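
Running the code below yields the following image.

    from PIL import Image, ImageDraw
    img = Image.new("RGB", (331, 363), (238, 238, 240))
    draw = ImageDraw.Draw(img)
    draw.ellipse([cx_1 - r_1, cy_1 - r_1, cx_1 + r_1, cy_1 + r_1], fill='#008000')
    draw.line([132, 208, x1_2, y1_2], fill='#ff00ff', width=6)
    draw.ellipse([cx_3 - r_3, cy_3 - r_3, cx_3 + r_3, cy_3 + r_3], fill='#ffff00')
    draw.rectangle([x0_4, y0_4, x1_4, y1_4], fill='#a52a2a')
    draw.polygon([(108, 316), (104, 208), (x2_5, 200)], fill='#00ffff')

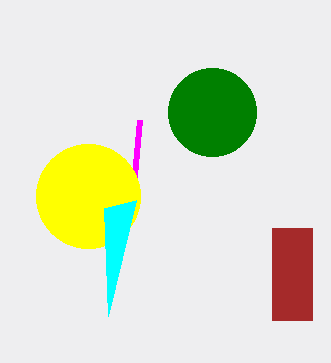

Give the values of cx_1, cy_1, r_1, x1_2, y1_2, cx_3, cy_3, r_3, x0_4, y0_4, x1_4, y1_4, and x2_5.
cx_1 = 212
cy_1 = 112
r_1 = 44
x1_2 = 140
y1_2 = 120
cx_3 = 88
cy_3 = 196
r_3 = 52
x0_4 = 272
y0_4 = 228
x1_4 = 312
y1_4 = 320
x2_5 = 136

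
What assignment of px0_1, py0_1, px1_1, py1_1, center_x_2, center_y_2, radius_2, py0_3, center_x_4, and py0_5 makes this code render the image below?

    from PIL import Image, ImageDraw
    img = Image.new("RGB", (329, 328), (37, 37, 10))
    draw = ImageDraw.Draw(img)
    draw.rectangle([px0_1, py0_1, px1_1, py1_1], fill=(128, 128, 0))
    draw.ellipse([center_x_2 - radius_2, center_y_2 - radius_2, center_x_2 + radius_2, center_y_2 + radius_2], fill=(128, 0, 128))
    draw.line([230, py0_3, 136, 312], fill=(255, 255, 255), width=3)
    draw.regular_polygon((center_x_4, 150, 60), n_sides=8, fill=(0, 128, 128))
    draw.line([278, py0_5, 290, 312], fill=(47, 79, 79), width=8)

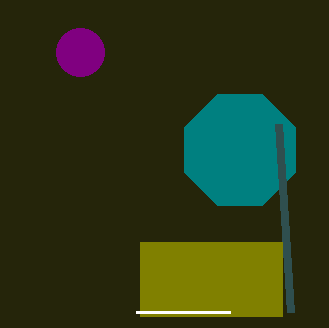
px0_1 = 140; py0_1 = 242; px1_1 = 282; py1_1 = 316; center_x_2 = 80; center_y_2 = 52; radius_2 = 24; py0_3 = 312; center_x_4 = 240; py0_5 = 124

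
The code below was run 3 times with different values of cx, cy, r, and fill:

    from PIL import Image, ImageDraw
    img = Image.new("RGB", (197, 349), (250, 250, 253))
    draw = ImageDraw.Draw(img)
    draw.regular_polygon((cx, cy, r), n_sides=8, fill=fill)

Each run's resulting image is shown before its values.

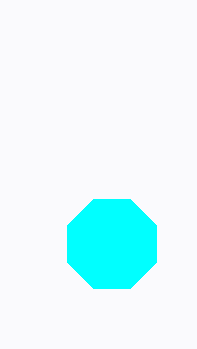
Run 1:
cx = 112
cy = 244
r = 48
fill = 'cyan'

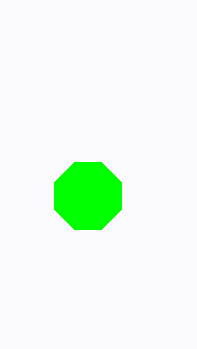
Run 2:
cx = 88, cy = 196, r = 36, fill = 'lime'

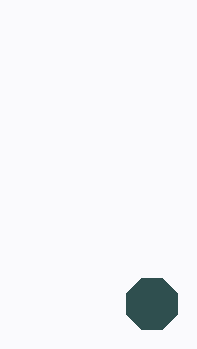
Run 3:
cx = 152, cy = 304, r = 28, fill = 'darkslategray'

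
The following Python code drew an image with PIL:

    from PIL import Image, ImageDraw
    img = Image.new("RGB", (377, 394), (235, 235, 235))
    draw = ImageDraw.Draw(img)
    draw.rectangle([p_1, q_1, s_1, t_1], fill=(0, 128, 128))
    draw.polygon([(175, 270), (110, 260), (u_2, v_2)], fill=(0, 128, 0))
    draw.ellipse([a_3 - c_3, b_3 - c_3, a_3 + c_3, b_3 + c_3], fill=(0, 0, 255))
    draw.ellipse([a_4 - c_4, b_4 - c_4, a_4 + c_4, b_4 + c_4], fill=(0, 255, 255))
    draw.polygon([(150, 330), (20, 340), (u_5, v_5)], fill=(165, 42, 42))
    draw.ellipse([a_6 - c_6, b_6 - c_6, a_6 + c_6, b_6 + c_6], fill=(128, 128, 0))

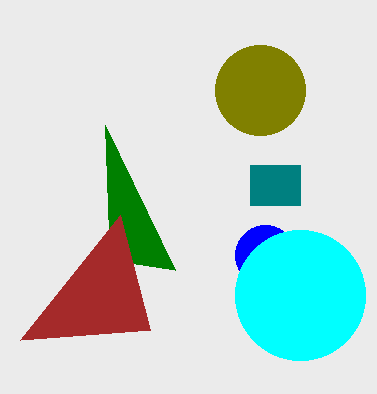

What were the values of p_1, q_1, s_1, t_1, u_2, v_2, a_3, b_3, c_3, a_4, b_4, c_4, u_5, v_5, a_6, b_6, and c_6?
p_1 = 250; q_1 = 165; s_1 = 300; t_1 = 205; u_2 = 105; v_2 = 125; a_3 = 265; b_3 = 255; c_3 = 30; a_4 = 300; b_4 = 295; c_4 = 65; u_5 = 120; v_5 = 215; a_6 = 260; b_6 = 90; c_6 = 45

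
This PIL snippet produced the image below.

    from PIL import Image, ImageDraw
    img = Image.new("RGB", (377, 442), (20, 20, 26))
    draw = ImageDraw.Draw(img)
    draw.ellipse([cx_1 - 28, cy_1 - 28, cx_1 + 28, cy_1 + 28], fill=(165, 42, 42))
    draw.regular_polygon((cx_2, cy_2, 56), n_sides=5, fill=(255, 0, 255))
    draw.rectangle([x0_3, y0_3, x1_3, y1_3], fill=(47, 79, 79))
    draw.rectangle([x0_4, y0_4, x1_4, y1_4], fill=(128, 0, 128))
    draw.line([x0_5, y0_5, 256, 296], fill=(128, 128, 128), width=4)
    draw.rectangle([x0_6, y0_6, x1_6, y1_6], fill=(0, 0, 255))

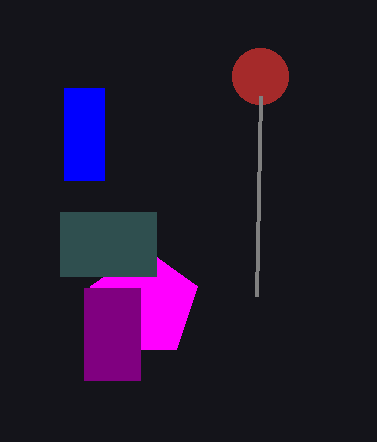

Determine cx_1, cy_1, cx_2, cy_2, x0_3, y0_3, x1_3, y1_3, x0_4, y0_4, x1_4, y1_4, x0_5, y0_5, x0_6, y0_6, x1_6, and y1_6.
cx_1 = 260; cy_1 = 76; cx_2 = 144; cy_2 = 304; x0_3 = 60; y0_3 = 212; x1_3 = 156; y1_3 = 276; x0_4 = 84; y0_4 = 288; x1_4 = 140; y1_4 = 380; x0_5 = 260; y0_5 = 96; x0_6 = 64; y0_6 = 88; x1_6 = 104; y1_6 = 180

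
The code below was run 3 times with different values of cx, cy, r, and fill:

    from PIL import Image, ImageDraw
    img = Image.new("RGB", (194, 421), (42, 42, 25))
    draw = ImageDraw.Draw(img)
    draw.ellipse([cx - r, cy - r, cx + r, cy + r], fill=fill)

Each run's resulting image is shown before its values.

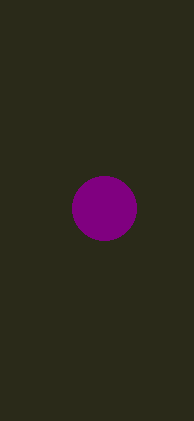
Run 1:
cx = 104; cy = 208; r = 32; fill = 'purple'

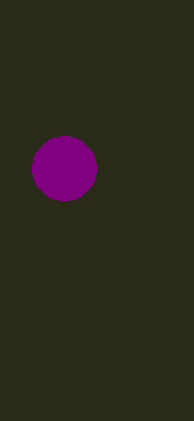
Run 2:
cx = 64, cy = 168, r = 32, fill = 'purple'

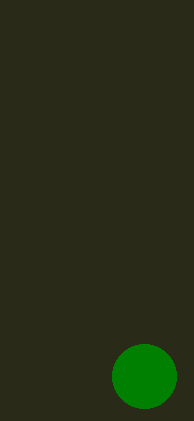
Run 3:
cx = 144
cy = 376
r = 32
fill = 'green'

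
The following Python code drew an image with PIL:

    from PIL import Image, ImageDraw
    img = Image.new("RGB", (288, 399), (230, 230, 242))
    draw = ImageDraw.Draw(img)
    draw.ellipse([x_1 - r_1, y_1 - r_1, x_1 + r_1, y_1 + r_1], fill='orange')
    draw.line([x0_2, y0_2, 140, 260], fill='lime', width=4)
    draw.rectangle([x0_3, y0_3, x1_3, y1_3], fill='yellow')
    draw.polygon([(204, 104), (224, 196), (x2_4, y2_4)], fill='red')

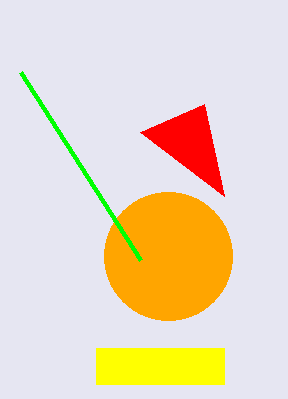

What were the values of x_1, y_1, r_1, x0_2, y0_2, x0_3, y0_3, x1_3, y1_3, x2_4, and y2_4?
x_1 = 168, y_1 = 256, r_1 = 64, x0_2 = 20, y0_2 = 72, x0_3 = 96, y0_3 = 348, x1_3 = 224, y1_3 = 384, x2_4 = 140, y2_4 = 132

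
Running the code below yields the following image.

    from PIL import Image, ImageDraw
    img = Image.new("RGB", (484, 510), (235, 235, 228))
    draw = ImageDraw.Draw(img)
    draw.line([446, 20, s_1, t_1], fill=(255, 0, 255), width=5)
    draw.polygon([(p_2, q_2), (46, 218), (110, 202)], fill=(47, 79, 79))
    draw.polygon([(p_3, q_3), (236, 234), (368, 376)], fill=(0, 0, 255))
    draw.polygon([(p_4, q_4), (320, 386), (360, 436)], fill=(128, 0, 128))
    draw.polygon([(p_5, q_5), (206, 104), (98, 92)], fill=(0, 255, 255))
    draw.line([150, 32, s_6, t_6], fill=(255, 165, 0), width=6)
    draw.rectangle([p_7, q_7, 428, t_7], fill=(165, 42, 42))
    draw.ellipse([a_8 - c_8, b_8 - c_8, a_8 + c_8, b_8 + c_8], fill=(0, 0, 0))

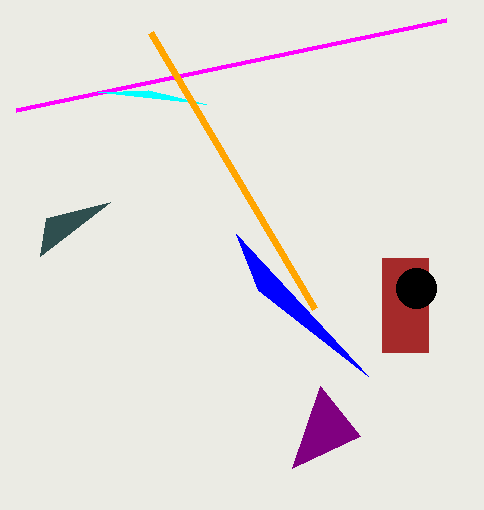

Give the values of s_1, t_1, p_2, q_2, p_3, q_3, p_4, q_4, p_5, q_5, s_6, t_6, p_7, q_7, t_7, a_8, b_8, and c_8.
s_1 = 16
t_1 = 110
p_2 = 40
q_2 = 256
p_3 = 258
q_3 = 290
p_4 = 292
q_4 = 468
p_5 = 148
q_5 = 90
s_6 = 314
t_6 = 308
p_7 = 382
q_7 = 258
t_7 = 352
a_8 = 416
b_8 = 288
c_8 = 20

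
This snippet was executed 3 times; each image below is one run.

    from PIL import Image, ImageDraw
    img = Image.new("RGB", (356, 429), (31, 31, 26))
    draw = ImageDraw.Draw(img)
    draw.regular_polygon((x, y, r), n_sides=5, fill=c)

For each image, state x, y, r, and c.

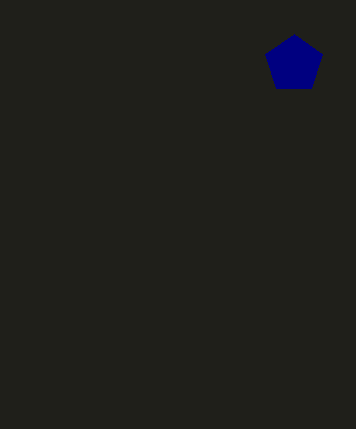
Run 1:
x = 294; y = 64; r = 30; c = 'navy'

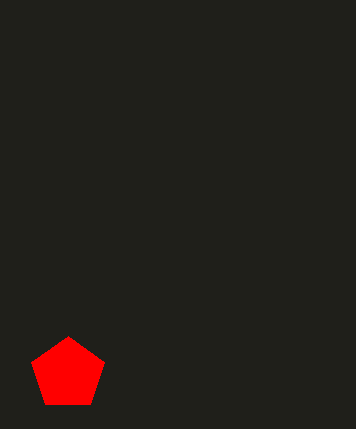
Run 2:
x = 68
y = 374
r = 38
c = 'red'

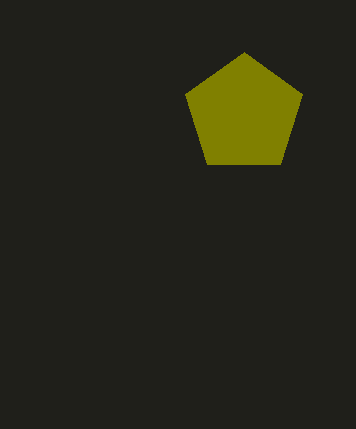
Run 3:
x = 244, y = 114, r = 62, c = 'olive'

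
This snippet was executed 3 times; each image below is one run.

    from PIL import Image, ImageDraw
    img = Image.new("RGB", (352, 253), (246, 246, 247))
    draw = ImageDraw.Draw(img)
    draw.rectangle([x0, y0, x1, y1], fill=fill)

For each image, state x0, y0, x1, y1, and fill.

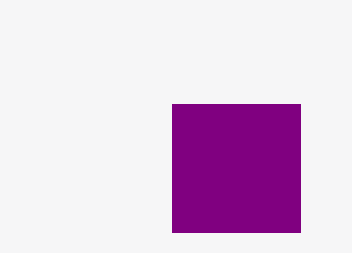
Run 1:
x0 = 172, y0 = 104, x1 = 300, y1 = 232, fill = 'purple'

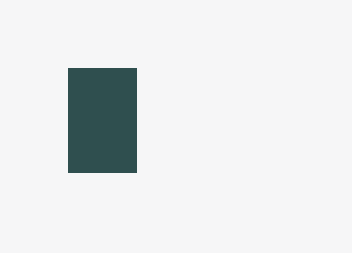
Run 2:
x0 = 68
y0 = 68
x1 = 136
y1 = 172
fill = 'darkslategray'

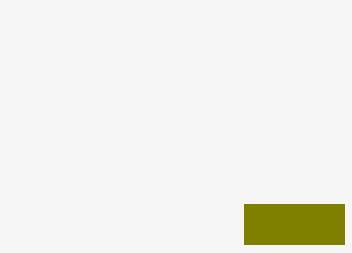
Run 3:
x0 = 244; y0 = 204; x1 = 344; y1 = 244; fill = 'olive'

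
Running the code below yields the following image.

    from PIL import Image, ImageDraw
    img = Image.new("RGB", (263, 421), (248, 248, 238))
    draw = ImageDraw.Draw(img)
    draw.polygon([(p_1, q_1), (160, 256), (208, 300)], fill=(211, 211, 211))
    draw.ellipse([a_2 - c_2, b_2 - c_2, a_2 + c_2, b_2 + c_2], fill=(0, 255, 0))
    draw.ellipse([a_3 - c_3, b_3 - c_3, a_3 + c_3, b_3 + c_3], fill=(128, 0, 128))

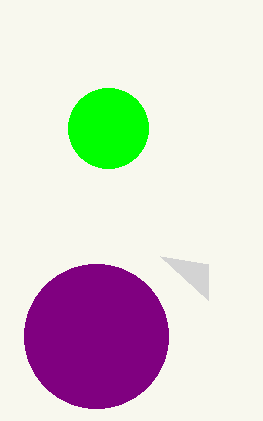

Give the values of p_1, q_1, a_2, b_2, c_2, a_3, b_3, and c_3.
p_1 = 208, q_1 = 264, a_2 = 108, b_2 = 128, c_2 = 40, a_3 = 96, b_3 = 336, c_3 = 72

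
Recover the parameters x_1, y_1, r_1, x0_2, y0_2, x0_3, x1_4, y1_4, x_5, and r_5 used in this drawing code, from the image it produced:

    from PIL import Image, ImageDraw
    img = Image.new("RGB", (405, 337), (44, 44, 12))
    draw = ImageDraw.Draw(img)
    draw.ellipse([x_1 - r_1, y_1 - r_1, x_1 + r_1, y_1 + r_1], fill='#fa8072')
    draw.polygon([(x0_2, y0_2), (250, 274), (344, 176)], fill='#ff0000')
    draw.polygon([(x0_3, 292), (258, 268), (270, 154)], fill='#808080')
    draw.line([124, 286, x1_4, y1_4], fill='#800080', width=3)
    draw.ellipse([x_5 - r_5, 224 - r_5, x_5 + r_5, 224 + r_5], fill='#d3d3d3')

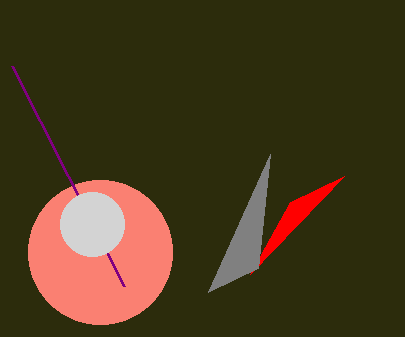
x_1 = 100; y_1 = 252; r_1 = 72; x0_2 = 290; y0_2 = 202; x0_3 = 208; x1_4 = 12; y1_4 = 66; x_5 = 92; r_5 = 32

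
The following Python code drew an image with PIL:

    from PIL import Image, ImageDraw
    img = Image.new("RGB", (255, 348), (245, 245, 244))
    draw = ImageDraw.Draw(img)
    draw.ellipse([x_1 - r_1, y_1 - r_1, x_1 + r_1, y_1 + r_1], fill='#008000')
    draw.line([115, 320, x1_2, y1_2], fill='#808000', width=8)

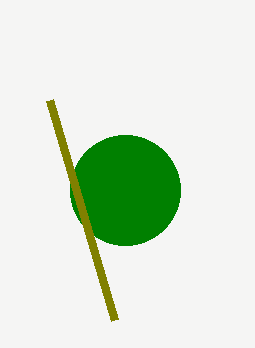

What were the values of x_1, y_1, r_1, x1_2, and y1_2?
x_1 = 125; y_1 = 190; r_1 = 55; x1_2 = 50; y1_2 = 100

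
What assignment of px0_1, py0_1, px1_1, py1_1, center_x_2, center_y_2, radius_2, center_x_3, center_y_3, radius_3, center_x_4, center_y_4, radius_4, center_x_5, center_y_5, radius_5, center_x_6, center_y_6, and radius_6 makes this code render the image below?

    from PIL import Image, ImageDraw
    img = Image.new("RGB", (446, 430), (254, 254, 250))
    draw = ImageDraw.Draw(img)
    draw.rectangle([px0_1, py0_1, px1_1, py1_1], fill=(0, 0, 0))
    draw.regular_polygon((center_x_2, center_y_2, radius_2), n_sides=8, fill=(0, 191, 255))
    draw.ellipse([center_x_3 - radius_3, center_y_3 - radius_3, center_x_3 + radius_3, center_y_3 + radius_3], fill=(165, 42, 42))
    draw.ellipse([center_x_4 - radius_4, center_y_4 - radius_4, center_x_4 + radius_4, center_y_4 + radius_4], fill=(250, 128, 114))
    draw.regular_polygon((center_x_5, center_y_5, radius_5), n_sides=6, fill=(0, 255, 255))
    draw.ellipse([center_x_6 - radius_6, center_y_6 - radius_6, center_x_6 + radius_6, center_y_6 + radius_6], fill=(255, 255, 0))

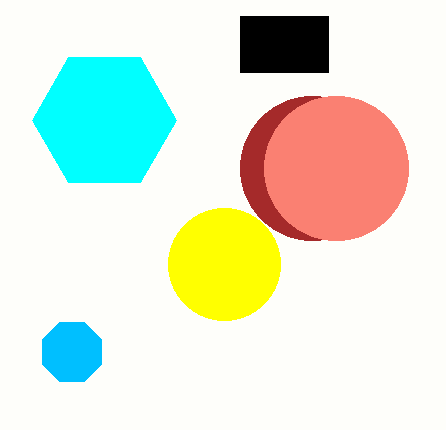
px0_1 = 240; py0_1 = 16; px1_1 = 328; py1_1 = 72; center_x_2 = 72; center_y_2 = 352; radius_2 = 32; center_x_3 = 312; center_y_3 = 168; radius_3 = 72; center_x_4 = 336; center_y_4 = 168; radius_4 = 72; center_x_5 = 104; center_y_5 = 120; radius_5 = 72; center_x_6 = 224; center_y_6 = 264; radius_6 = 56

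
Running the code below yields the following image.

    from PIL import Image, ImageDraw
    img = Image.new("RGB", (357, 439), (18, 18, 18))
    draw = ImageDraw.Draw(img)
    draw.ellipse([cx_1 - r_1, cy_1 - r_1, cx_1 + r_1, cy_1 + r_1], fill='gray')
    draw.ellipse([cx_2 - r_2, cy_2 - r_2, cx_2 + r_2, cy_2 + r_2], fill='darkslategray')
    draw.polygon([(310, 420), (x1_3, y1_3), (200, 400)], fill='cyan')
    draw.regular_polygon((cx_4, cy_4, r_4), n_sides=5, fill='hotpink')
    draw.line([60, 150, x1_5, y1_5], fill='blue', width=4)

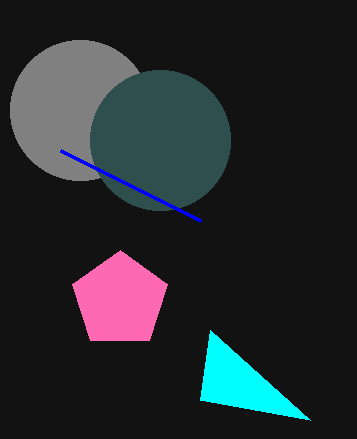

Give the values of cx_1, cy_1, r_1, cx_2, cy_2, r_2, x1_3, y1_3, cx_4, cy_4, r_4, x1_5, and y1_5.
cx_1 = 80
cy_1 = 110
r_1 = 70
cx_2 = 160
cy_2 = 140
r_2 = 70
x1_3 = 210
y1_3 = 330
cx_4 = 120
cy_4 = 300
r_4 = 50
x1_5 = 200
y1_5 = 220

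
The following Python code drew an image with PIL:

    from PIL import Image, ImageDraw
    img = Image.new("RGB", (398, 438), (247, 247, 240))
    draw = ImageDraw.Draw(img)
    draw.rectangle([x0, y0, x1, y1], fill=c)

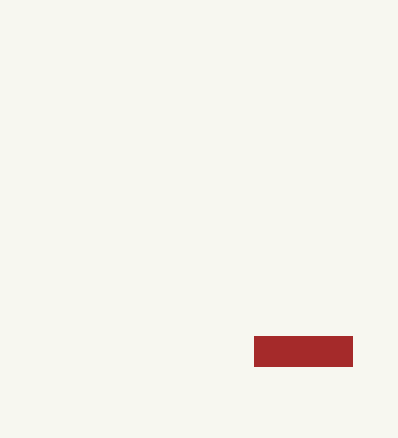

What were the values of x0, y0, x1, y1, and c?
x0 = 254; y0 = 336; x1 = 352; y1 = 366; c = 'brown'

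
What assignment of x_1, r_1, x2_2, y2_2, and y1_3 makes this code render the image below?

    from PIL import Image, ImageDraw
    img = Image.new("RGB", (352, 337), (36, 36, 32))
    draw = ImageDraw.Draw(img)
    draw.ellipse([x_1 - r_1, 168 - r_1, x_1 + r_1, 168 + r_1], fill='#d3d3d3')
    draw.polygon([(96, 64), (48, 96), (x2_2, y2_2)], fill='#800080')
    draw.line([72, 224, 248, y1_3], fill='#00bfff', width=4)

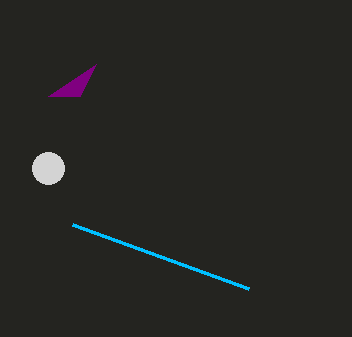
x_1 = 48
r_1 = 16
x2_2 = 80
y2_2 = 96
y1_3 = 288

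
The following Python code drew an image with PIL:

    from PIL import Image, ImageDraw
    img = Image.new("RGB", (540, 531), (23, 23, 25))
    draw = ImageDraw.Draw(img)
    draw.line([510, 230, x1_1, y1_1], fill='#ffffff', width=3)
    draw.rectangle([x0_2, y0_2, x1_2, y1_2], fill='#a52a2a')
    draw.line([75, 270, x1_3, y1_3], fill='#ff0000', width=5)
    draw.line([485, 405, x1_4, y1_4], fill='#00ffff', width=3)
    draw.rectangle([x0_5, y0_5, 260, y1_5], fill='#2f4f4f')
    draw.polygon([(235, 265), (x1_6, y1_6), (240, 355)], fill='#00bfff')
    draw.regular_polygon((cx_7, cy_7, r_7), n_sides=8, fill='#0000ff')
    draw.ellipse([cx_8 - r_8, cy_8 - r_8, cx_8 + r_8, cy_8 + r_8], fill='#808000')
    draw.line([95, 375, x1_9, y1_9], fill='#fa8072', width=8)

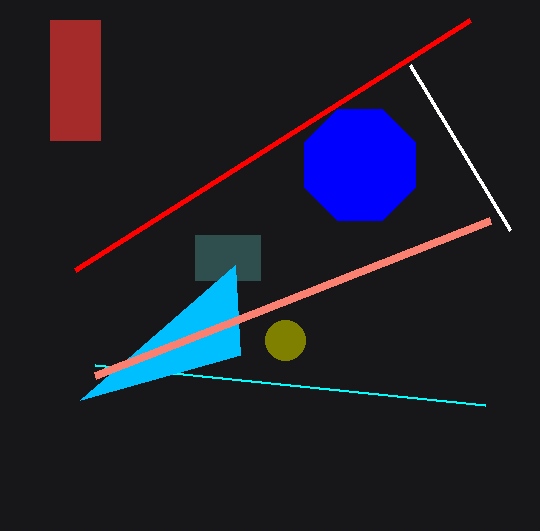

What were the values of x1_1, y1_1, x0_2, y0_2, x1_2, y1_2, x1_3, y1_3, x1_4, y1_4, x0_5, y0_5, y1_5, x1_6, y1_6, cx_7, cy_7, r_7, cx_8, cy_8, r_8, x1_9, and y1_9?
x1_1 = 410
y1_1 = 65
x0_2 = 50
y0_2 = 20
x1_2 = 100
y1_2 = 140
x1_3 = 470
y1_3 = 20
x1_4 = 95
y1_4 = 365
x0_5 = 195
y0_5 = 235
y1_5 = 280
x1_6 = 80
y1_6 = 400
cx_7 = 360
cy_7 = 165
r_7 = 60
cx_8 = 285
cy_8 = 340
r_8 = 20
x1_9 = 490
y1_9 = 220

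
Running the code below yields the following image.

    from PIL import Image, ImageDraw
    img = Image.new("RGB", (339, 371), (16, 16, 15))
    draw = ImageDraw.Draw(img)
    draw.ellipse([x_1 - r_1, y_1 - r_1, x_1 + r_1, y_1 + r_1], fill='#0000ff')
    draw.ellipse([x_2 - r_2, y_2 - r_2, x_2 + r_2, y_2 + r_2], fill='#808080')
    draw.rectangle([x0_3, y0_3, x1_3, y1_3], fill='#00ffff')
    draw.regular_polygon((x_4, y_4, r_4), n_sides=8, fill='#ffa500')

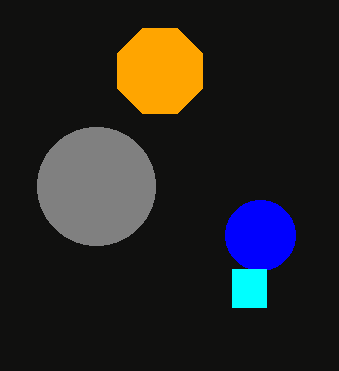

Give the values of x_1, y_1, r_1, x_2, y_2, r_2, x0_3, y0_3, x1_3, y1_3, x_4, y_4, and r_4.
x_1 = 260; y_1 = 235; r_1 = 35; x_2 = 96; y_2 = 186; r_2 = 59; x0_3 = 232; y0_3 = 269; x1_3 = 266; y1_3 = 307; x_4 = 160; y_4 = 71; r_4 = 46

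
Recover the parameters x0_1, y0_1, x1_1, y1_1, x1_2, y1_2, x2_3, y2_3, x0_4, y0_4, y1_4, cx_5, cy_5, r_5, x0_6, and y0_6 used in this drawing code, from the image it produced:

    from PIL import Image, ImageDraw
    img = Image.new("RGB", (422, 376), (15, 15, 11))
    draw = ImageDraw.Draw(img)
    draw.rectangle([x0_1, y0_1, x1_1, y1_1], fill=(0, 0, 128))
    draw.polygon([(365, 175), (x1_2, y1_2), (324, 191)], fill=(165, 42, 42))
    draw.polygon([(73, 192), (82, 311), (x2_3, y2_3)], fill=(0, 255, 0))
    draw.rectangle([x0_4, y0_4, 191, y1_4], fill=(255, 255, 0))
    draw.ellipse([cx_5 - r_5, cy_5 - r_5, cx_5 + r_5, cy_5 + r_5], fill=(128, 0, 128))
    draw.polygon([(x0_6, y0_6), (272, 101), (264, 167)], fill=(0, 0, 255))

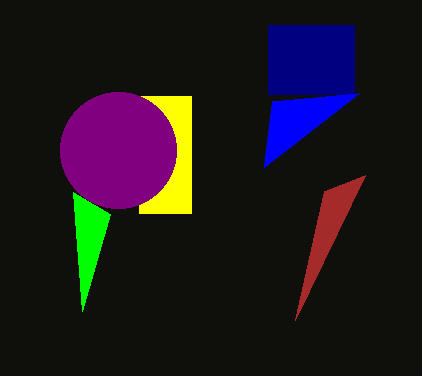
x0_1 = 268
y0_1 = 25
x1_1 = 354
y1_1 = 94
x1_2 = 295
y1_2 = 320
x2_3 = 110
y2_3 = 214
x0_4 = 139
y0_4 = 96
y1_4 = 213
cx_5 = 118
cy_5 = 150
r_5 = 58
x0_6 = 359
y0_6 = 93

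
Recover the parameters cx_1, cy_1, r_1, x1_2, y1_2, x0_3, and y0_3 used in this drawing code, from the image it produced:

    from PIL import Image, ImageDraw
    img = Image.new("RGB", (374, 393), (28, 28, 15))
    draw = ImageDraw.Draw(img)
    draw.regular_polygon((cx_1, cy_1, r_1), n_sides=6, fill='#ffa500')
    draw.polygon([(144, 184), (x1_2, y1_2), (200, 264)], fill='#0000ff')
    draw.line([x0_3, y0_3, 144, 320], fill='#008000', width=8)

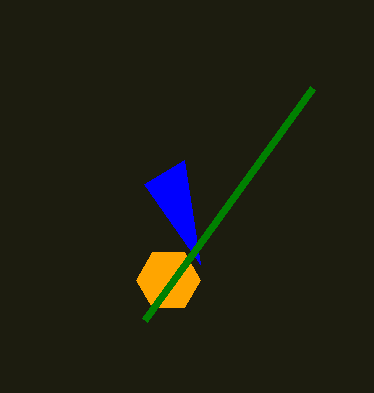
cx_1 = 168, cy_1 = 280, r_1 = 32, x1_2 = 184, y1_2 = 160, x0_3 = 312, y0_3 = 88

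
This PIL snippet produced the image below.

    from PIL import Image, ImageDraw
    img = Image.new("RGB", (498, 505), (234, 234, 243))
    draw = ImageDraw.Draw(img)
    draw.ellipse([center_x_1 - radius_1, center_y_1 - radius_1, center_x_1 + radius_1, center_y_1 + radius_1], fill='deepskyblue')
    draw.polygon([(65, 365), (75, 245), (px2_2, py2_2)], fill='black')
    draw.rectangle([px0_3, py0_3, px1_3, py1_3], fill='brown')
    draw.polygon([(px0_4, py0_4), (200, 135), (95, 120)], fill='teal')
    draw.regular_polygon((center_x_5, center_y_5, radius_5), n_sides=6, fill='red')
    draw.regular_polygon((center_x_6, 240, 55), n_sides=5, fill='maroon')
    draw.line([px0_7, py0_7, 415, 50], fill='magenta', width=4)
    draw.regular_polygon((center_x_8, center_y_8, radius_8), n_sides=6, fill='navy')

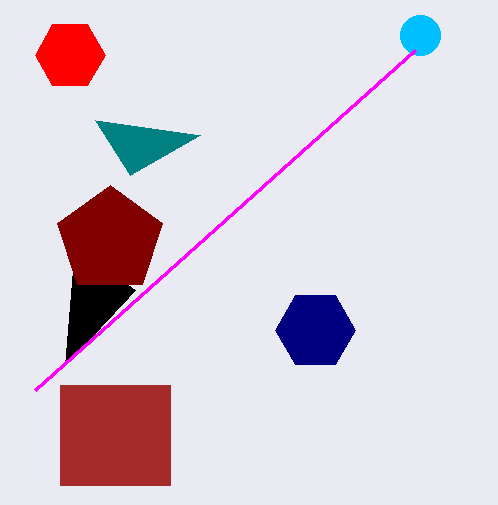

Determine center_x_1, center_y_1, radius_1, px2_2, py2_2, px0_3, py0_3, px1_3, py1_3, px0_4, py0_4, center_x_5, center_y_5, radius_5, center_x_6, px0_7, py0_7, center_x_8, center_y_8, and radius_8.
center_x_1 = 420
center_y_1 = 35
radius_1 = 20
px2_2 = 135
py2_2 = 290
px0_3 = 60
py0_3 = 385
px1_3 = 170
py1_3 = 485
px0_4 = 130
py0_4 = 175
center_x_5 = 70
center_y_5 = 55
radius_5 = 35
center_x_6 = 110
px0_7 = 35
py0_7 = 390
center_x_8 = 315
center_y_8 = 330
radius_8 = 40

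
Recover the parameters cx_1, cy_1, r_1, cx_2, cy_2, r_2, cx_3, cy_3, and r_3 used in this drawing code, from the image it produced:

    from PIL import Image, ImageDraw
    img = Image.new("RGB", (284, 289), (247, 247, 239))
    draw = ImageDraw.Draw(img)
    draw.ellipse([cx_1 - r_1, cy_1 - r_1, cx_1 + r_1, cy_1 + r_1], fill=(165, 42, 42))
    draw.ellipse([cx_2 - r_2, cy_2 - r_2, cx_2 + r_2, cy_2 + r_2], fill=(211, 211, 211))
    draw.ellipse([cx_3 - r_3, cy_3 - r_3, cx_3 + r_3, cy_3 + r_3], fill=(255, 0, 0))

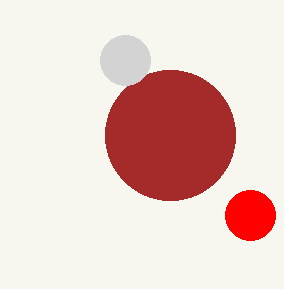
cx_1 = 170
cy_1 = 135
r_1 = 65
cx_2 = 125
cy_2 = 60
r_2 = 25
cx_3 = 250
cy_3 = 215
r_3 = 25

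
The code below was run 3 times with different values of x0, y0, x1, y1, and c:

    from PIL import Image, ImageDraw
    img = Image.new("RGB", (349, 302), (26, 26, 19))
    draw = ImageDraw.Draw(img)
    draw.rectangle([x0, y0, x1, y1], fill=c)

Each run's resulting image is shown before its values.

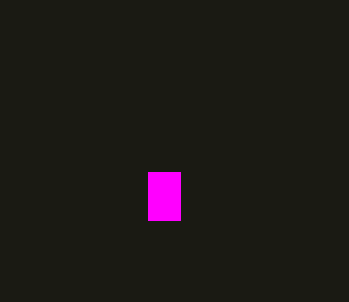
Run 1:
x0 = 148; y0 = 172; x1 = 180; y1 = 220; c = 'magenta'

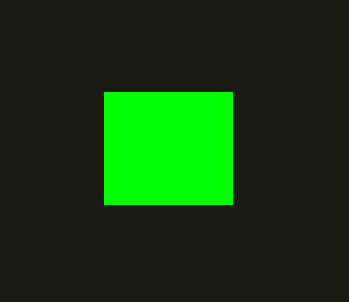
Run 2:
x0 = 104
y0 = 92
x1 = 232
y1 = 204
c = 'lime'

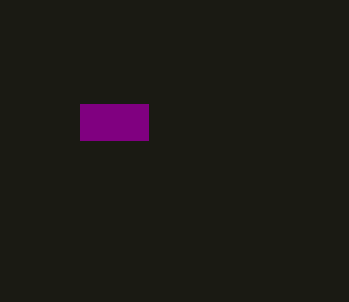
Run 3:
x0 = 80, y0 = 104, x1 = 148, y1 = 140, c = 'purple'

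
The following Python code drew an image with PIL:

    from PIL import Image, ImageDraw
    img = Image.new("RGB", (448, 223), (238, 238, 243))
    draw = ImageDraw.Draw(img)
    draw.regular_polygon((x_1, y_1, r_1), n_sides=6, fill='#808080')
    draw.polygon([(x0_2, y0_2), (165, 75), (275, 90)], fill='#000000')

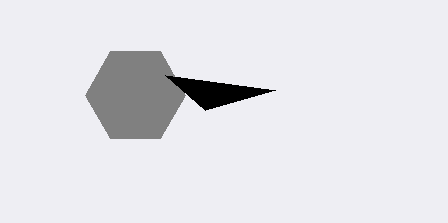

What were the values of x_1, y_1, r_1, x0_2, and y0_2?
x_1 = 135
y_1 = 95
r_1 = 50
x0_2 = 205
y0_2 = 110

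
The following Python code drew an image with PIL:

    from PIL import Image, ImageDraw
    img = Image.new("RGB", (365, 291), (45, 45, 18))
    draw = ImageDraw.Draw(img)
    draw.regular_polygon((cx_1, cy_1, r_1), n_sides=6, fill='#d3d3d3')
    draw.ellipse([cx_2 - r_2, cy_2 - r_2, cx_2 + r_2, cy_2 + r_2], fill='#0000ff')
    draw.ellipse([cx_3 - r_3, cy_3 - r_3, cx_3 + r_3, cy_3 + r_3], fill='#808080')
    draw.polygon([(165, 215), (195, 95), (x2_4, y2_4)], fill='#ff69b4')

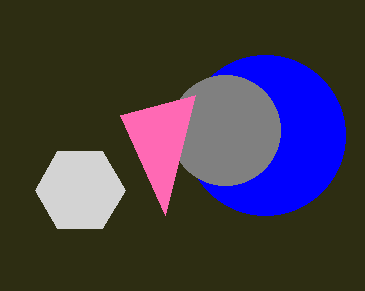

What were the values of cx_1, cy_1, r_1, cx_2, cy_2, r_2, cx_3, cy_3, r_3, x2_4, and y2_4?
cx_1 = 80, cy_1 = 190, r_1 = 45, cx_2 = 265, cy_2 = 135, r_2 = 80, cx_3 = 225, cy_3 = 130, r_3 = 55, x2_4 = 120, y2_4 = 115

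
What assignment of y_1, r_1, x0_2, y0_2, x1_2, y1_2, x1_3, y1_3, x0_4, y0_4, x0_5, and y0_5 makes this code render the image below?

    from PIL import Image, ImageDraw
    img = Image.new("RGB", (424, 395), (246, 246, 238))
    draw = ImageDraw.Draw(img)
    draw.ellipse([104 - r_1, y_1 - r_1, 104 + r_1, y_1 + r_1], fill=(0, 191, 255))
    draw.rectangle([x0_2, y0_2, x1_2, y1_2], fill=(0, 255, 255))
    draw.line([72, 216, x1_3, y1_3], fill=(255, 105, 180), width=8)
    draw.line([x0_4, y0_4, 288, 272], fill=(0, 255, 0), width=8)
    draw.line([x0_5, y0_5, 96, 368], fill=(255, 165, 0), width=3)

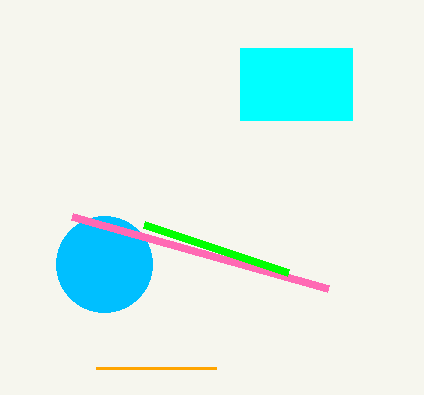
y_1 = 264; r_1 = 48; x0_2 = 240; y0_2 = 48; x1_2 = 352; y1_2 = 120; x1_3 = 328; y1_3 = 288; x0_4 = 144; y0_4 = 224; x0_5 = 216; y0_5 = 368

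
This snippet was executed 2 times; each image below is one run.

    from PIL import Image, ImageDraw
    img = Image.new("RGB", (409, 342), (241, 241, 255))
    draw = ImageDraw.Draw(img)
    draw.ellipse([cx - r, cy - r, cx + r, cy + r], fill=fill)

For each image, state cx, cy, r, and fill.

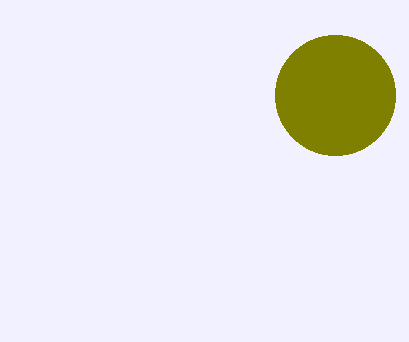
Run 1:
cx = 335
cy = 95
r = 60
fill = 'olive'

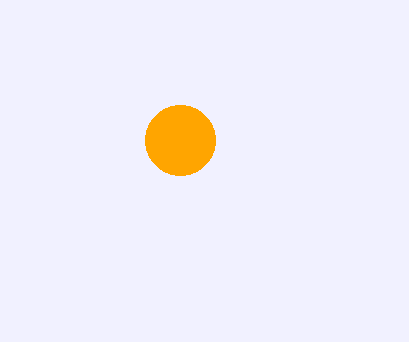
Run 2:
cx = 180
cy = 140
r = 35
fill = 'orange'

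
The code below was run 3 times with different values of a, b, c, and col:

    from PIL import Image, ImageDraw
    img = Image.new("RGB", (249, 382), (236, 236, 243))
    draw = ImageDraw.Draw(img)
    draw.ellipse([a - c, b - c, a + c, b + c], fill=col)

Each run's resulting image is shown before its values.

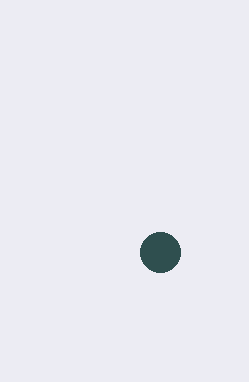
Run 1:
a = 160
b = 252
c = 20
col = 'darkslategray'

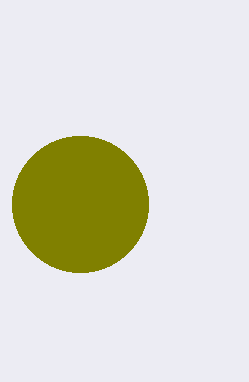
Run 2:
a = 80
b = 204
c = 68
col = 'olive'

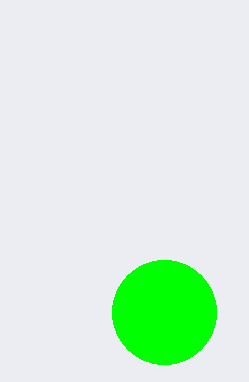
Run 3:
a = 164, b = 312, c = 52, col = 'lime'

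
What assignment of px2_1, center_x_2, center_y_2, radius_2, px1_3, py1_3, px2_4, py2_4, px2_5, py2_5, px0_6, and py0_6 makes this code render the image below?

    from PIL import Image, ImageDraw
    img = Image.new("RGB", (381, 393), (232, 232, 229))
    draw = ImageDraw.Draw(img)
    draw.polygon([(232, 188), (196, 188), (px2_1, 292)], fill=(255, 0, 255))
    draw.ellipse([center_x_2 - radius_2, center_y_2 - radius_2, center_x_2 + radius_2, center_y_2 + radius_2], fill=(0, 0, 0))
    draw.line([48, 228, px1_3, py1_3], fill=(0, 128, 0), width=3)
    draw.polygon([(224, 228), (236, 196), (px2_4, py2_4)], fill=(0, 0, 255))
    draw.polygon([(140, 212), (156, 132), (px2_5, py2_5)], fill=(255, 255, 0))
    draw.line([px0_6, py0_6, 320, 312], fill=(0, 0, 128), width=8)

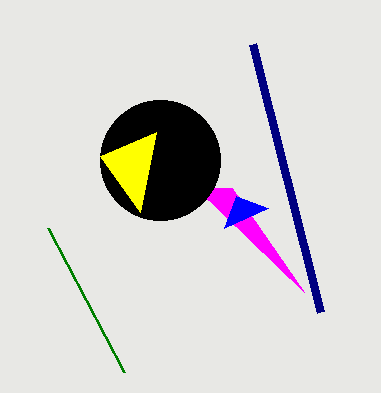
px2_1 = 304, center_x_2 = 160, center_y_2 = 160, radius_2 = 60, px1_3 = 124, py1_3 = 372, px2_4 = 268, py2_4 = 208, px2_5 = 100, py2_5 = 156, px0_6 = 252, py0_6 = 44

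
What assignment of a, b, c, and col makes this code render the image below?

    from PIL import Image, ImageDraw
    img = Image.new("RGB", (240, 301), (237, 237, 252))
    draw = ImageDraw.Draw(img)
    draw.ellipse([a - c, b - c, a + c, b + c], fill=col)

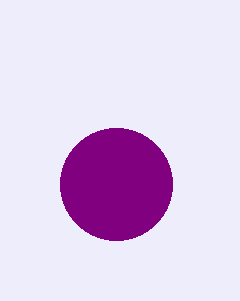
a = 116, b = 184, c = 56, col = 'purple'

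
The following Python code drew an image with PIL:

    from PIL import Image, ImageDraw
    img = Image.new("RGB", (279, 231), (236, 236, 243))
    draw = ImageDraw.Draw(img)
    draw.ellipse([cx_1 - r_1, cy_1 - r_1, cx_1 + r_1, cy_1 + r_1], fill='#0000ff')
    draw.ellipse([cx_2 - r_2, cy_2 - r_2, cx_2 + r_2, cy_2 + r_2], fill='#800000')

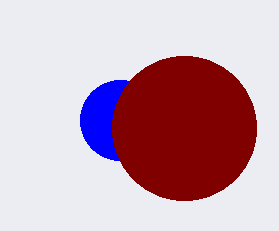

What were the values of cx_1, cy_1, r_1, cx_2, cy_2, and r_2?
cx_1 = 120; cy_1 = 120; r_1 = 40; cx_2 = 184; cy_2 = 128; r_2 = 72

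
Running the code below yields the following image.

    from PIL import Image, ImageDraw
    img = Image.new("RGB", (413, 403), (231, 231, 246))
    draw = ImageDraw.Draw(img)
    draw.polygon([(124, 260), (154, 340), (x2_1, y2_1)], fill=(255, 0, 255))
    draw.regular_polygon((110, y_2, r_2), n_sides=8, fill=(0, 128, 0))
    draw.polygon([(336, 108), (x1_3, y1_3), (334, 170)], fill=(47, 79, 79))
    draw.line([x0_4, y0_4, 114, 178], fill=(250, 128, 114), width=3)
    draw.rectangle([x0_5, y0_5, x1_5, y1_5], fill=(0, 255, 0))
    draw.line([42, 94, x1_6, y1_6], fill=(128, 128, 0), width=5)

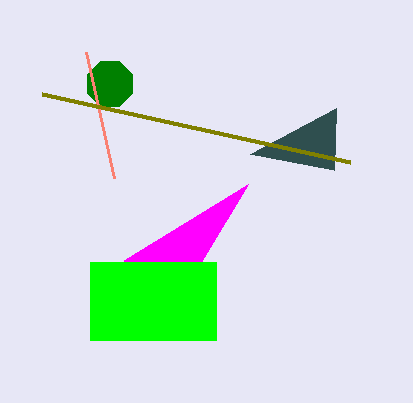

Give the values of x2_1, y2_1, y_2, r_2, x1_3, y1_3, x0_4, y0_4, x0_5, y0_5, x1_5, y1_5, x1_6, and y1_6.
x2_1 = 248; y2_1 = 184; y_2 = 84; r_2 = 24; x1_3 = 250; y1_3 = 154; x0_4 = 86; y0_4 = 52; x0_5 = 90; y0_5 = 262; x1_5 = 216; y1_5 = 340; x1_6 = 350; y1_6 = 162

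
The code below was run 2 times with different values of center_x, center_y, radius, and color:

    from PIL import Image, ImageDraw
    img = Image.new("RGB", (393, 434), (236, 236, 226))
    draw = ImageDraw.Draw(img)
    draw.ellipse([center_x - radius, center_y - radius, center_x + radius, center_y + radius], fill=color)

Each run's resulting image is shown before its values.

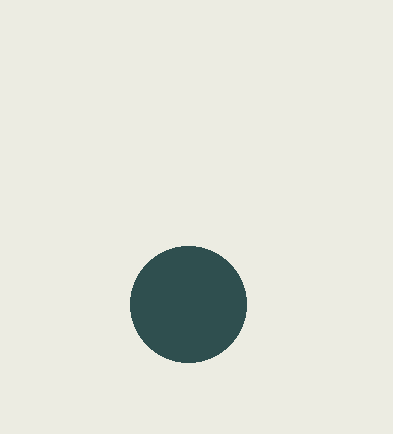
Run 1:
center_x = 188
center_y = 304
radius = 58
color = 'darkslategray'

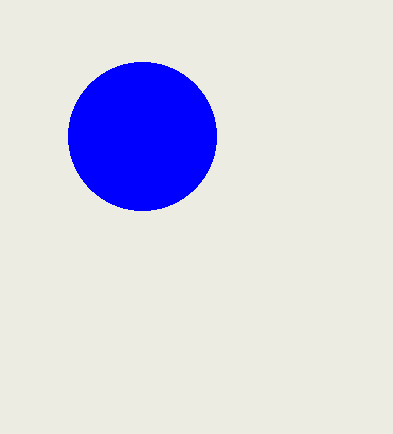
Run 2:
center_x = 142, center_y = 136, radius = 74, color = 'blue'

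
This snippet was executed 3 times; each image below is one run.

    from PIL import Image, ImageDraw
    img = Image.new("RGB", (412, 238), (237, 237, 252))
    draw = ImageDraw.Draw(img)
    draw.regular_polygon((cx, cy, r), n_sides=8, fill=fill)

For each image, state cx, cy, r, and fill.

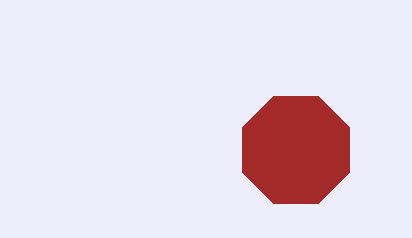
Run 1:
cx = 296; cy = 150; r = 58; fill = 'brown'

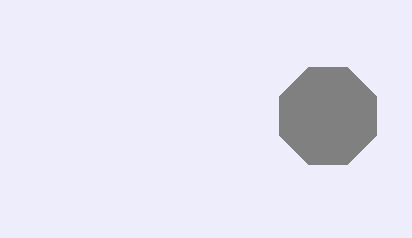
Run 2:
cx = 328
cy = 116
r = 52
fill = 'gray'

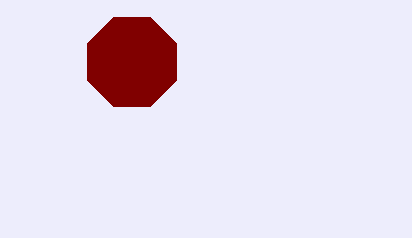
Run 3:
cx = 132; cy = 62; r = 48; fill = 'maroon'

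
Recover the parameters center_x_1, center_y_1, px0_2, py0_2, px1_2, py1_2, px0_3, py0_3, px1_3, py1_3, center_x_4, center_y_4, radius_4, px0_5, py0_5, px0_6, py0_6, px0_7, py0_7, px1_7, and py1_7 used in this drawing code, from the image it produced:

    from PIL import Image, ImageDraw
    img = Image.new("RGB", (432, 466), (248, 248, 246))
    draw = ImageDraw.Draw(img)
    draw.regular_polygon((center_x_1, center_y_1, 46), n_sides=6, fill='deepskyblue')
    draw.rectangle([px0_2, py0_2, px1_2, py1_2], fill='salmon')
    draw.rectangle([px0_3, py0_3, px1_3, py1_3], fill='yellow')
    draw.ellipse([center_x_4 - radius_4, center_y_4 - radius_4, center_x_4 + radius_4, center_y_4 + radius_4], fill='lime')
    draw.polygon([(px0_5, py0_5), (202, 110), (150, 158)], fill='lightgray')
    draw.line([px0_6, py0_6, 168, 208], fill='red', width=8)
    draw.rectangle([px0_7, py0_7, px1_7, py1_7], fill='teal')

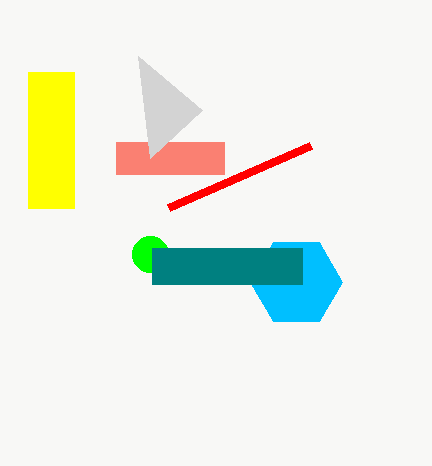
center_x_1 = 296, center_y_1 = 282, px0_2 = 116, py0_2 = 142, px1_2 = 224, py1_2 = 174, px0_3 = 28, py0_3 = 72, px1_3 = 74, py1_3 = 208, center_x_4 = 150, center_y_4 = 254, radius_4 = 18, px0_5 = 138, py0_5 = 56, px0_6 = 310, py0_6 = 146, px0_7 = 152, py0_7 = 248, px1_7 = 302, py1_7 = 284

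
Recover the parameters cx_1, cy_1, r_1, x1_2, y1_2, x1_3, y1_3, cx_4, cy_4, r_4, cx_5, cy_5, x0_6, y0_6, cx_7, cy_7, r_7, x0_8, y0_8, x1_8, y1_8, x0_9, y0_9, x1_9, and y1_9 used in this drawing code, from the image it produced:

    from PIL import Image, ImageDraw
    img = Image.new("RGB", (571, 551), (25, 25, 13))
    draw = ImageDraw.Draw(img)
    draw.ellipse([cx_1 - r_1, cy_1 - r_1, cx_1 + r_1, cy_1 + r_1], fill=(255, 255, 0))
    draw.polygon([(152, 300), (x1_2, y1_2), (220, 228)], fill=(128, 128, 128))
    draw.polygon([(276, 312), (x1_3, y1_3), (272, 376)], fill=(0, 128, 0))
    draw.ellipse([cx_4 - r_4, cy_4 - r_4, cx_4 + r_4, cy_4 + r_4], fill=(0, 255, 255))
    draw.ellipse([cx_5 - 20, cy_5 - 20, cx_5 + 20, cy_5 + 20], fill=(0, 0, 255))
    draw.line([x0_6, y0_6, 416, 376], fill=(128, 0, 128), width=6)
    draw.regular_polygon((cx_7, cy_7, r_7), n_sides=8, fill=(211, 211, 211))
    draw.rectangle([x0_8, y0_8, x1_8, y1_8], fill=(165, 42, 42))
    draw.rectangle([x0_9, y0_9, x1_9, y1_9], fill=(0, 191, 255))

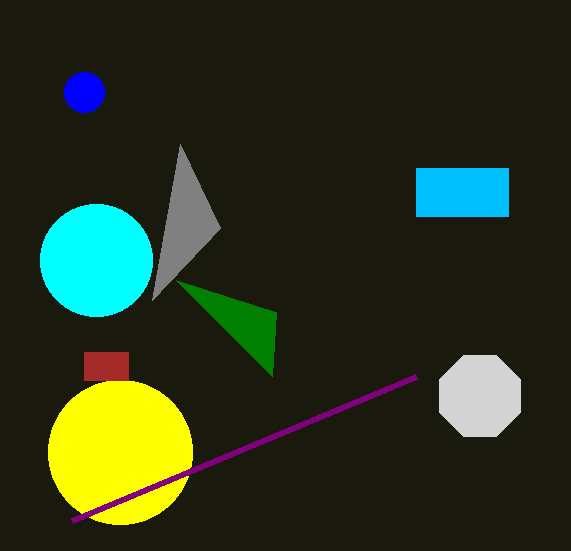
cx_1 = 120, cy_1 = 452, r_1 = 72, x1_2 = 180, y1_2 = 144, x1_3 = 176, y1_3 = 280, cx_4 = 96, cy_4 = 260, r_4 = 56, cx_5 = 84, cy_5 = 92, x0_6 = 72, y0_6 = 520, cx_7 = 480, cy_7 = 396, r_7 = 44, x0_8 = 84, y0_8 = 352, x1_8 = 128, y1_8 = 380, x0_9 = 416, y0_9 = 168, x1_9 = 508, y1_9 = 216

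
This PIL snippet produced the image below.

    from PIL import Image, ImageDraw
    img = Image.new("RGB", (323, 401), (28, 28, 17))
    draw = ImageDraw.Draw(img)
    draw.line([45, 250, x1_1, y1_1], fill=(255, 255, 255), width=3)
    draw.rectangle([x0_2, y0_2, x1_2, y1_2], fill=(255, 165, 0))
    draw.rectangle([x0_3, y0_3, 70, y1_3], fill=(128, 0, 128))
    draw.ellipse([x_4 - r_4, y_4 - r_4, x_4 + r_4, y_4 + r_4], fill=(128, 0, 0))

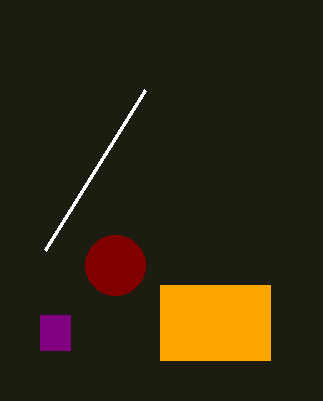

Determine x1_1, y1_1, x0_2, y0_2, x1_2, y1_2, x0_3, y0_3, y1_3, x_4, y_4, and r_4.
x1_1 = 145, y1_1 = 90, x0_2 = 160, y0_2 = 285, x1_2 = 270, y1_2 = 360, x0_3 = 40, y0_3 = 315, y1_3 = 350, x_4 = 115, y_4 = 265, r_4 = 30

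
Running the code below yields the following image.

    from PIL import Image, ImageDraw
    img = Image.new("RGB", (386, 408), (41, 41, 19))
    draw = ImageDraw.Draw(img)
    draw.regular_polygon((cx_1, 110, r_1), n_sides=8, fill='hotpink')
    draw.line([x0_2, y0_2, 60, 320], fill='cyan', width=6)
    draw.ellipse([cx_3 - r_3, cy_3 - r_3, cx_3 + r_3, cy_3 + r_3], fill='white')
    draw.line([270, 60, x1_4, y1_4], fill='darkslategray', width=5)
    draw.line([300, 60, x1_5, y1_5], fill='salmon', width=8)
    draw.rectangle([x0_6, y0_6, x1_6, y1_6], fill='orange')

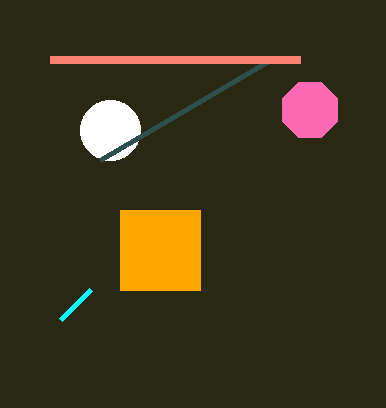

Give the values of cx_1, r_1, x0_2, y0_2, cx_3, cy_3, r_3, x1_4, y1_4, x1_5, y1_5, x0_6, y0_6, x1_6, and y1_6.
cx_1 = 310; r_1 = 30; x0_2 = 90; y0_2 = 290; cx_3 = 110; cy_3 = 130; r_3 = 30; x1_4 = 100; y1_4 = 160; x1_5 = 50; y1_5 = 60; x0_6 = 120; y0_6 = 210; x1_6 = 200; y1_6 = 290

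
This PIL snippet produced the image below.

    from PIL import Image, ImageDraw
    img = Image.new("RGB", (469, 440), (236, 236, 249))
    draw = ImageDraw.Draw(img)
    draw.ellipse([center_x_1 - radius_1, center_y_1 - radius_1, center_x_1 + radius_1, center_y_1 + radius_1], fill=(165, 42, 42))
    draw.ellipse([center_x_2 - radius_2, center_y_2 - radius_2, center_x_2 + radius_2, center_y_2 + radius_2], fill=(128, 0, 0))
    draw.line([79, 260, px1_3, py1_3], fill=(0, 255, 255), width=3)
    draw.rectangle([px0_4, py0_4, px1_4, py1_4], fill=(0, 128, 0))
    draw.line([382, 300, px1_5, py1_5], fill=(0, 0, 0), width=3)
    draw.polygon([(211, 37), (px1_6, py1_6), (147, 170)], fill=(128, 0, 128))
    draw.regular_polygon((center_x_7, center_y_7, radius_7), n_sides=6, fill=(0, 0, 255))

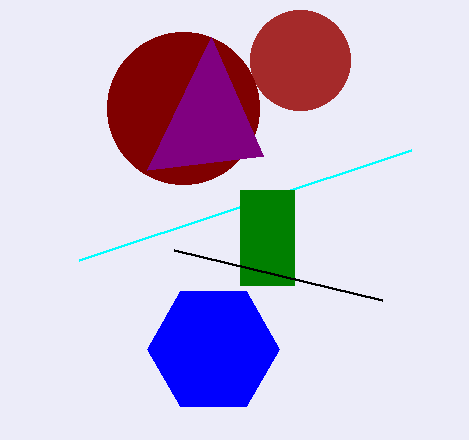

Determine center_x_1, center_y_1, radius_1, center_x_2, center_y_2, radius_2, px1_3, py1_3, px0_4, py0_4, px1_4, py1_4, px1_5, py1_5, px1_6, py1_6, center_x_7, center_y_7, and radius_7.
center_x_1 = 300
center_y_1 = 60
radius_1 = 50
center_x_2 = 183
center_y_2 = 108
radius_2 = 76
px1_3 = 411
py1_3 = 150
px0_4 = 240
py0_4 = 190
px1_4 = 294
py1_4 = 285
px1_5 = 174
py1_5 = 250
px1_6 = 263
py1_6 = 156
center_x_7 = 213
center_y_7 = 349
radius_7 = 66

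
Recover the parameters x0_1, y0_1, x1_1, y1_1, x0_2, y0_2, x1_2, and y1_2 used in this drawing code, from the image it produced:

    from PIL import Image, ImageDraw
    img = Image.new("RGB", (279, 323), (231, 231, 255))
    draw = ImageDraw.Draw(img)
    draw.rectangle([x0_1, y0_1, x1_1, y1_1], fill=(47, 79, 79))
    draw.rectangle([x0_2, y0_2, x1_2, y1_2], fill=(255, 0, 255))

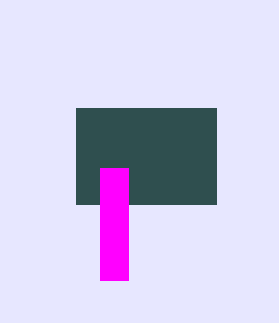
x0_1 = 76; y0_1 = 108; x1_1 = 216; y1_1 = 204; x0_2 = 100; y0_2 = 168; x1_2 = 128; y1_2 = 280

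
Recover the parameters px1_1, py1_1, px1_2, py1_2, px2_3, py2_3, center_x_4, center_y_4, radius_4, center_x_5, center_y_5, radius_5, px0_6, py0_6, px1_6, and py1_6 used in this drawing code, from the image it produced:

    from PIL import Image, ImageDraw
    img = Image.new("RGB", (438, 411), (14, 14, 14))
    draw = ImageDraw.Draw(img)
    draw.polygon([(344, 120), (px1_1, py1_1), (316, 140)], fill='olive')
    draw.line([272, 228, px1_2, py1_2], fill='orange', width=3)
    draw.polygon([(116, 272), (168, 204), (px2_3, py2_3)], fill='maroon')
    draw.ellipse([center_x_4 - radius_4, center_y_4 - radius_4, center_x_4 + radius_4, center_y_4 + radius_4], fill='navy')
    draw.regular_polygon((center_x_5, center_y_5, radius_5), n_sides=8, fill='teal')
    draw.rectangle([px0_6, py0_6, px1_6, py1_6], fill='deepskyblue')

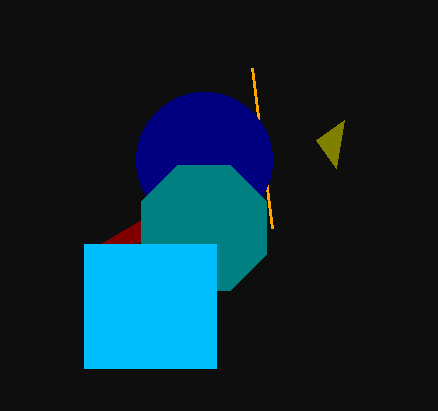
px1_1 = 336
py1_1 = 168
px1_2 = 252
py1_2 = 68
px2_3 = 100
py2_3 = 244
center_x_4 = 204
center_y_4 = 160
radius_4 = 68
center_x_5 = 204
center_y_5 = 228
radius_5 = 68
px0_6 = 84
py0_6 = 244
px1_6 = 216
py1_6 = 368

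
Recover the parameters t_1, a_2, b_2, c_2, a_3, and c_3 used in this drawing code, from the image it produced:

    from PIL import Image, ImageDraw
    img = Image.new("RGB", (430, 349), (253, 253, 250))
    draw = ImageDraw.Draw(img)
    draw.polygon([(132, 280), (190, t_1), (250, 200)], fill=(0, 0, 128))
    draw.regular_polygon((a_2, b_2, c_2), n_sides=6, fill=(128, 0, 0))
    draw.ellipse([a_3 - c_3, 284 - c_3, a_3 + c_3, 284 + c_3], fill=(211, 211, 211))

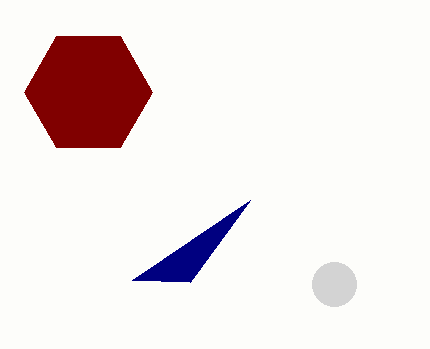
t_1 = 282, a_2 = 88, b_2 = 92, c_2 = 64, a_3 = 334, c_3 = 22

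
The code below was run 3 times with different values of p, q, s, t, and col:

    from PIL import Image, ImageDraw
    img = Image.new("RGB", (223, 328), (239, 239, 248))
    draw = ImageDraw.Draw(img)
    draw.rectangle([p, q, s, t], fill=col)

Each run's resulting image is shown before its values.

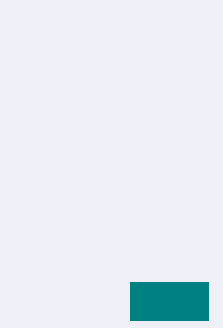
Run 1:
p = 130, q = 282, s = 208, t = 320, col = 'teal'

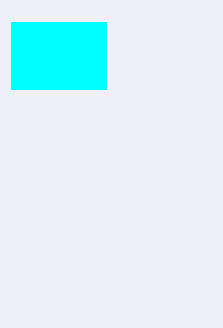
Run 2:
p = 11; q = 22; s = 106; t = 89; col = 'cyan'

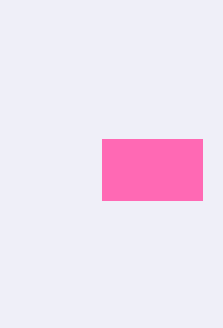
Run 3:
p = 102
q = 139
s = 202
t = 200
col = 'hotpink'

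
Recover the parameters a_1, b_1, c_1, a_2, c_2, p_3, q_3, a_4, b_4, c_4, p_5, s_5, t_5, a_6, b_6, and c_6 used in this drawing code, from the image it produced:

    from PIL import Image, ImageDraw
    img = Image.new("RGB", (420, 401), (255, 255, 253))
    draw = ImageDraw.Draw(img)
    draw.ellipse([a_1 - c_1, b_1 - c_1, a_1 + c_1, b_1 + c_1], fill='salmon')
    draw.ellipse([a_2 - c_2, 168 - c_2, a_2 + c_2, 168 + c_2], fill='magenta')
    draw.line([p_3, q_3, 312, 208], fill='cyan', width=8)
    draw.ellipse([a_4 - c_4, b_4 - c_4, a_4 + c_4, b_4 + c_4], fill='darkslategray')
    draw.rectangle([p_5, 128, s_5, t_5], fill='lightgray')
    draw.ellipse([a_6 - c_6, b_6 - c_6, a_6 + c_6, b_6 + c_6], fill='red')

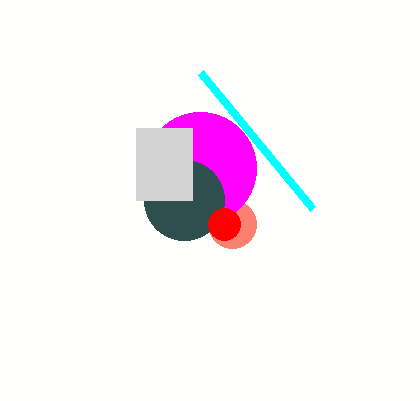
a_1 = 232
b_1 = 224
c_1 = 24
a_2 = 200
c_2 = 56
p_3 = 200
q_3 = 72
a_4 = 184
b_4 = 200
c_4 = 40
p_5 = 136
s_5 = 192
t_5 = 200
a_6 = 224
b_6 = 224
c_6 = 16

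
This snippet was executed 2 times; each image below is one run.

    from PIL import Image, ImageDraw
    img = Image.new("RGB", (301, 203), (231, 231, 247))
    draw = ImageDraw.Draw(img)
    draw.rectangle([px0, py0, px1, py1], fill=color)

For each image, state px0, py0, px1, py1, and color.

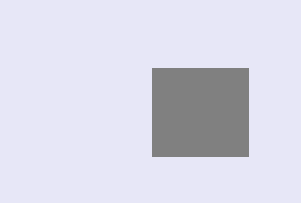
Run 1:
px0 = 152
py0 = 68
px1 = 248
py1 = 156
color = 'gray'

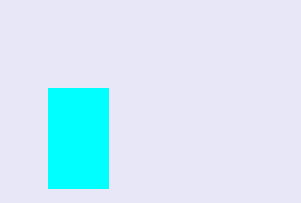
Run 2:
px0 = 48; py0 = 88; px1 = 108; py1 = 188; color = 'cyan'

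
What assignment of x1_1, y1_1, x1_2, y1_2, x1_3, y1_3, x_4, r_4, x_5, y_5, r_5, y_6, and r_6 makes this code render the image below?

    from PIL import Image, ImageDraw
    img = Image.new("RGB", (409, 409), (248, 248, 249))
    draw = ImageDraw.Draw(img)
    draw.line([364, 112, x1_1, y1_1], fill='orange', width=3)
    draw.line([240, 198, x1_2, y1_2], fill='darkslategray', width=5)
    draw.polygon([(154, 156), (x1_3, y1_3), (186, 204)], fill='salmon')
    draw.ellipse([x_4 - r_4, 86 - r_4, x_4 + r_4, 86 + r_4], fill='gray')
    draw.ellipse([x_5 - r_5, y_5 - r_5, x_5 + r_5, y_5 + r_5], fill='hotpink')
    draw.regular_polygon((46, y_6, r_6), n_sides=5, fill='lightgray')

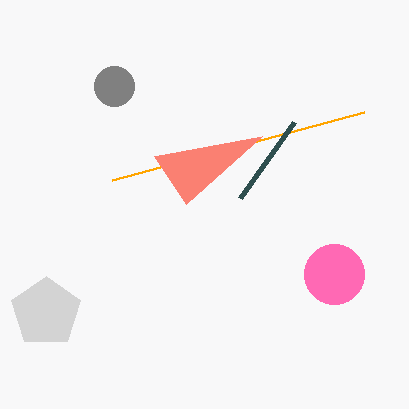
x1_1 = 112, y1_1 = 180, x1_2 = 294, y1_2 = 122, x1_3 = 262, y1_3 = 136, x_4 = 114, r_4 = 20, x_5 = 334, y_5 = 274, r_5 = 30, y_6 = 312, r_6 = 36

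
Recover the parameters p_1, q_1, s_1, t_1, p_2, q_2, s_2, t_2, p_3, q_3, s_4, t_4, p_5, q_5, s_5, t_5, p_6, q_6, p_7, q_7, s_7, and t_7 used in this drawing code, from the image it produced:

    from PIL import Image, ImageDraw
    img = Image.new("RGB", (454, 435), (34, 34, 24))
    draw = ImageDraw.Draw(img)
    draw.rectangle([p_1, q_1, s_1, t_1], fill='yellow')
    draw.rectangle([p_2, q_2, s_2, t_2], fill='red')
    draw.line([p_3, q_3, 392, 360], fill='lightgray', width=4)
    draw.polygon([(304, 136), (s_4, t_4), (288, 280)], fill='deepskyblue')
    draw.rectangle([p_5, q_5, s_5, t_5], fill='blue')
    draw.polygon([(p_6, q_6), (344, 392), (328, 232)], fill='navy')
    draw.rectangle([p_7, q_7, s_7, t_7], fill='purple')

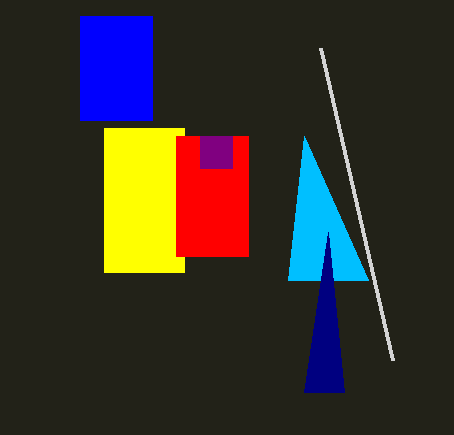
p_1 = 104; q_1 = 128; s_1 = 184; t_1 = 272; p_2 = 176; q_2 = 136; s_2 = 248; t_2 = 256; p_3 = 320; q_3 = 48; s_4 = 368; t_4 = 280; p_5 = 80; q_5 = 16; s_5 = 152; t_5 = 120; p_6 = 304; q_6 = 392; p_7 = 200; q_7 = 136; s_7 = 232; t_7 = 168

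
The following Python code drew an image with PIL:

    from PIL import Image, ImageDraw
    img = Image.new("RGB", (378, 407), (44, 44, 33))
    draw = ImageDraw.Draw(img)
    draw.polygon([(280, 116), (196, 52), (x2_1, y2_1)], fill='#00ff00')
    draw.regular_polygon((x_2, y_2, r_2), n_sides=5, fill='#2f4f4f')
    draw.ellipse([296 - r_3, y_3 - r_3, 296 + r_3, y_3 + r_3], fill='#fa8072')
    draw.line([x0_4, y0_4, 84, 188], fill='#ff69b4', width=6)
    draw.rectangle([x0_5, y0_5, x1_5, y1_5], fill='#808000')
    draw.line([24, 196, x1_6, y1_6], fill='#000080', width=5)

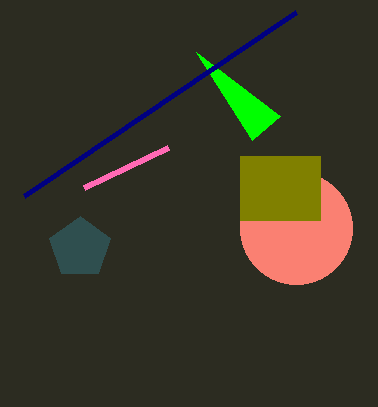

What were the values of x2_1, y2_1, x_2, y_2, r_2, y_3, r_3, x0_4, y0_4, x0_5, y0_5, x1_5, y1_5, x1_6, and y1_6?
x2_1 = 252, y2_1 = 140, x_2 = 80, y_2 = 248, r_2 = 32, y_3 = 228, r_3 = 56, x0_4 = 168, y0_4 = 148, x0_5 = 240, y0_5 = 156, x1_5 = 320, y1_5 = 220, x1_6 = 296, y1_6 = 12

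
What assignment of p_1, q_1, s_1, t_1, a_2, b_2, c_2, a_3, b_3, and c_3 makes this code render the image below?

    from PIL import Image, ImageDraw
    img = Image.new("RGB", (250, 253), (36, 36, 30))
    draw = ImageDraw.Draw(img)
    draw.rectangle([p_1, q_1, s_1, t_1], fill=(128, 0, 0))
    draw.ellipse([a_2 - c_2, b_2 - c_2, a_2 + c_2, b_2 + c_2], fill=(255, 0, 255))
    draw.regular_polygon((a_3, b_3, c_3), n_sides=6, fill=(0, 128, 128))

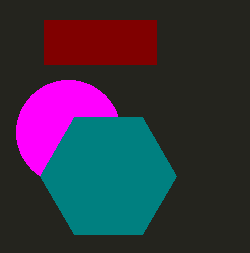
p_1 = 44, q_1 = 20, s_1 = 156, t_1 = 64, a_2 = 68, b_2 = 132, c_2 = 52, a_3 = 108, b_3 = 176, c_3 = 68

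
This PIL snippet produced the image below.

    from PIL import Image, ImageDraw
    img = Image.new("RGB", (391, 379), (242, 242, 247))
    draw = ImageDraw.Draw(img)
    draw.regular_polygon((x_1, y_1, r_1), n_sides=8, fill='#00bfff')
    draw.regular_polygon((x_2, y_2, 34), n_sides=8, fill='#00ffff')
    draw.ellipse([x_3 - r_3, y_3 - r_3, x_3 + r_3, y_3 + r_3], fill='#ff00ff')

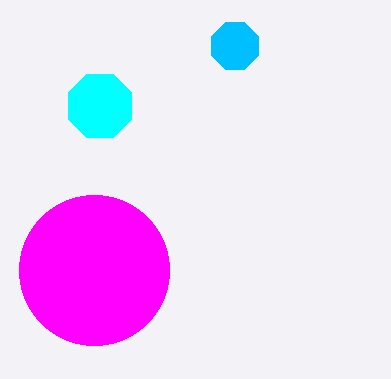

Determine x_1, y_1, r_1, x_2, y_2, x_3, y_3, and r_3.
x_1 = 235
y_1 = 46
r_1 = 25
x_2 = 100
y_2 = 106
x_3 = 94
y_3 = 270
r_3 = 75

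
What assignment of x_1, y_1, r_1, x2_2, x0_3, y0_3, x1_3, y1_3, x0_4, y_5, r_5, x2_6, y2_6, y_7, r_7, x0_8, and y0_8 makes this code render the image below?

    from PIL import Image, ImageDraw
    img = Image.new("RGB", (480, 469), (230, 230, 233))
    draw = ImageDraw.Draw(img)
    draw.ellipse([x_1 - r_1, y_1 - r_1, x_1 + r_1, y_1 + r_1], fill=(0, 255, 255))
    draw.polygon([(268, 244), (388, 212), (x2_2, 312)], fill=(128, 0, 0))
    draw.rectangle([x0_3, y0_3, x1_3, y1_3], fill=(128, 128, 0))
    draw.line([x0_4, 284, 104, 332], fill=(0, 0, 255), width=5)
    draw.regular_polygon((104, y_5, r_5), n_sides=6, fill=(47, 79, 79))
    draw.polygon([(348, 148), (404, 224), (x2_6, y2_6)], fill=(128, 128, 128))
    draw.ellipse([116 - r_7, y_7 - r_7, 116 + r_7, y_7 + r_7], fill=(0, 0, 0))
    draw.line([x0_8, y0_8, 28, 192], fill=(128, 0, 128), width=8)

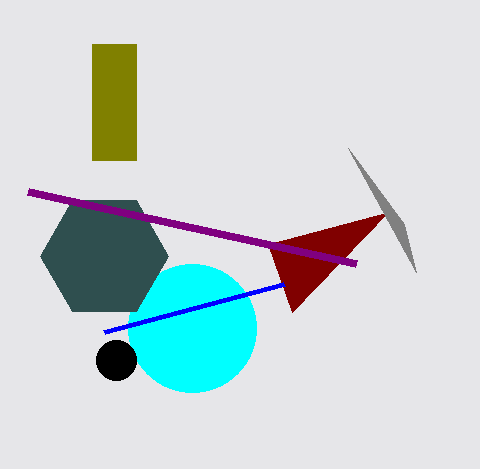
x_1 = 192
y_1 = 328
r_1 = 64
x2_2 = 292
x0_3 = 92
y0_3 = 44
x1_3 = 136
y1_3 = 160
x0_4 = 284
y_5 = 256
r_5 = 64
x2_6 = 416
y2_6 = 272
y_7 = 360
r_7 = 20
x0_8 = 356
y0_8 = 264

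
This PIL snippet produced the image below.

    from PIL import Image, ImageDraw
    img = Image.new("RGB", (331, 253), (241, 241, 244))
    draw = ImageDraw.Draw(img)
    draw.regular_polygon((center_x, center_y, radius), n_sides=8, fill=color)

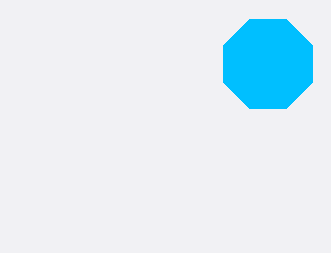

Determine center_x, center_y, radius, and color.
center_x = 268
center_y = 64
radius = 48
color = 'deepskyblue'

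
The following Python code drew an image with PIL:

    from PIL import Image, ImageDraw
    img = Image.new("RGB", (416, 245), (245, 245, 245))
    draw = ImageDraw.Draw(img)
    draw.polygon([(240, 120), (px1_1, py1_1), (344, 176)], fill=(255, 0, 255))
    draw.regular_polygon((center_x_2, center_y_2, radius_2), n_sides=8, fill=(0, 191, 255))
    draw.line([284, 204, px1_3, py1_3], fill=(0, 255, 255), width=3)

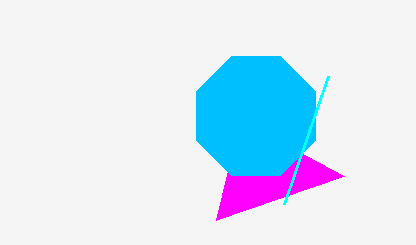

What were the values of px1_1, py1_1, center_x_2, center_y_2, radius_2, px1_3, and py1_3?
px1_1 = 216, py1_1 = 220, center_x_2 = 256, center_y_2 = 116, radius_2 = 64, px1_3 = 328, py1_3 = 76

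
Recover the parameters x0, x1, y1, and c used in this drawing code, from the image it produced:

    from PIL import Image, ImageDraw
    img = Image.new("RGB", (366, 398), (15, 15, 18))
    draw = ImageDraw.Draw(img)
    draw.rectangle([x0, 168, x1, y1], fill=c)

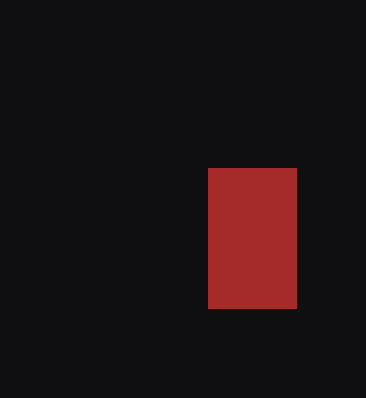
x0 = 208; x1 = 296; y1 = 308; c = 'brown'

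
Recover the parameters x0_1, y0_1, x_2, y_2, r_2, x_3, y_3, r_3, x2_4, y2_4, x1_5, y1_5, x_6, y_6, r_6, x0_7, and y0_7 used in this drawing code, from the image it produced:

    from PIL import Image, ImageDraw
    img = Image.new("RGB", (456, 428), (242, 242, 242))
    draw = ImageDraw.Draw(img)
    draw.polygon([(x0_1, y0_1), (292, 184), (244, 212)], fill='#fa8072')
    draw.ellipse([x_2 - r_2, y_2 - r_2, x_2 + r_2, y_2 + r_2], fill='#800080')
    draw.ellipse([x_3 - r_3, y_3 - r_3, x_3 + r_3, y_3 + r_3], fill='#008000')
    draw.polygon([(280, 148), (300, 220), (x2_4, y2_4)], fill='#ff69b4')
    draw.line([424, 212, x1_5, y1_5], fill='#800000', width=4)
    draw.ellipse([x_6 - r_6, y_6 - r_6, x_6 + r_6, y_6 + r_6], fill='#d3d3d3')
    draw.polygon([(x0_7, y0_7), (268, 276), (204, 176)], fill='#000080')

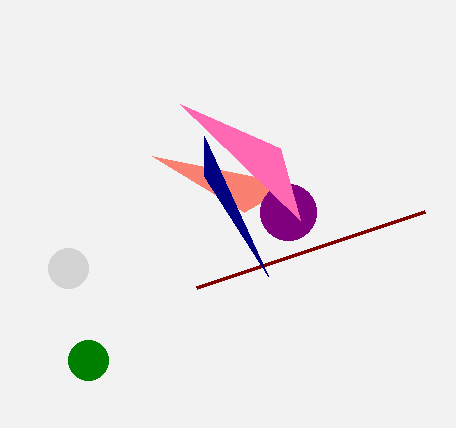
x0_1 = 152
y0_1 = 156
x_2 = 288
y_2 = 212
r_2 = 28
x_3 = 88
y_3 = 360
r_3 = 20
x2_4 = 180
y2_4 = 104
x1_5 = 196
y1_5 = 288
x_6 = 68
y_6 = 268
r_6 = 20
x0_7 = 204
y0_7 = 136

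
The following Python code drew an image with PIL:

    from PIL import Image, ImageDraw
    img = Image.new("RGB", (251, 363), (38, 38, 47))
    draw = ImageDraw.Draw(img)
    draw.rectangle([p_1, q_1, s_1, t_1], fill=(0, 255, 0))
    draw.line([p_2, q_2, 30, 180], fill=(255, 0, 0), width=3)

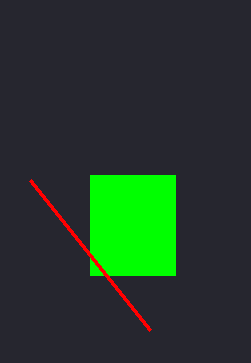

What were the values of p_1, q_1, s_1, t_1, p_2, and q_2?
p_1 = 90; q_1 = 175; s_1 = 175; t_1 = 275; p_2 = 150; q_2 = 330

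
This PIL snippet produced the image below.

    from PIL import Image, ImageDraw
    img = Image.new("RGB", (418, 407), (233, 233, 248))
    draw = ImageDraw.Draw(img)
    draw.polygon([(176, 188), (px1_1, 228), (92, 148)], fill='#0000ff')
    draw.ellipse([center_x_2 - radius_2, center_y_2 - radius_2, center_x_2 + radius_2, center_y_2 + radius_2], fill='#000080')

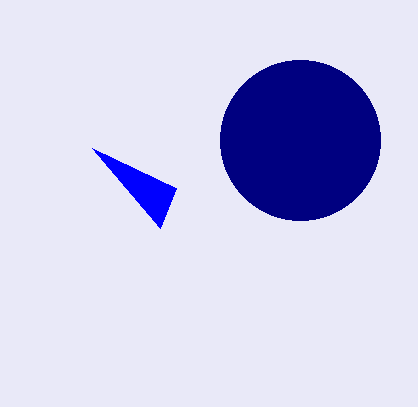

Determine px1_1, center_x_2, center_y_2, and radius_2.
px1_1 = 160, center_x_2 = 300, center_y_2 = 140, radius_2 = 80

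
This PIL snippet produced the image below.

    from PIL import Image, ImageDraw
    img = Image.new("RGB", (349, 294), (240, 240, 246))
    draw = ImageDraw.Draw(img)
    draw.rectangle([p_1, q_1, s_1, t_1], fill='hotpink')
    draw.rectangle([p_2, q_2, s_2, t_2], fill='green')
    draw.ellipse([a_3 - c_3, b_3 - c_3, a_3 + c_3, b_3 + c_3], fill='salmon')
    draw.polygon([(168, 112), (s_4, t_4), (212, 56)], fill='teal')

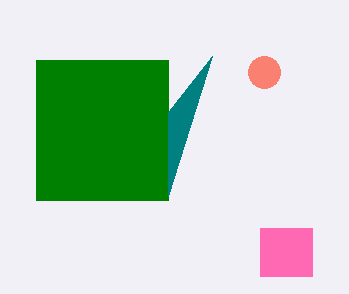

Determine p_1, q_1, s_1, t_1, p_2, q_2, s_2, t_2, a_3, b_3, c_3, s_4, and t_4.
p_1 = 260, q_1 = 228, s_1 = 312, t_1 = 276, p_2 = 36, q_2 = 60, s_2 = 168, t_2 = 200, a_3 = 264, b_3 = 72, c_3 = 16, s_4 = 168, t_4 = 196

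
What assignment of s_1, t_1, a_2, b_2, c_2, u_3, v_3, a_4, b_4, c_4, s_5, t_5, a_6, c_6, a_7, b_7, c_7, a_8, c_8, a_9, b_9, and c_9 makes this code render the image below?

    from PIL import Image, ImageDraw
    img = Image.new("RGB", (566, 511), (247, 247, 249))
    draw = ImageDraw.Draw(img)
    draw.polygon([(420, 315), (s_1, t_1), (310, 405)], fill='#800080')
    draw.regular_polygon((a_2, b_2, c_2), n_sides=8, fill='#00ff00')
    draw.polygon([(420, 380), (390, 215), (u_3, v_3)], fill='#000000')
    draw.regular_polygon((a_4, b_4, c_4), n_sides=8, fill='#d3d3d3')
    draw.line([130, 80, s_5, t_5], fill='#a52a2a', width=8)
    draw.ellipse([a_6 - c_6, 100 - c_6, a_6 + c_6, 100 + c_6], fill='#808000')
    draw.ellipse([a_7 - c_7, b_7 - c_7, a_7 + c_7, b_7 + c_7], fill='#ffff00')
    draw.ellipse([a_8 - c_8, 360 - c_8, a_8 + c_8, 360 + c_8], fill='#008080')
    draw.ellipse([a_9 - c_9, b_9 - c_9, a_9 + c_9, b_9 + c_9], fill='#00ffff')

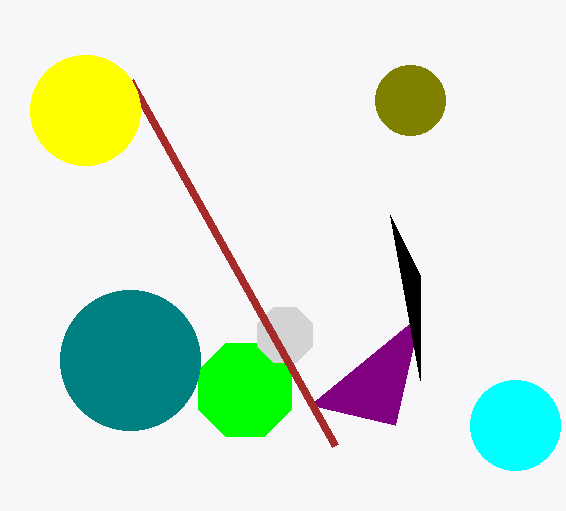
s_1 = 395; t_1 = 425; a_2 = 245; b_2 = 390; c_2 = 50; u_3 = 420; v_3 = 275; a_4 = 285; b_4 = 335; c_4 = 30; s_5 = 335; t_5 = 445; a_6 = 410; c_6 = 35; a_7 = 85; b_7 = 110; c_7 = 55; a_8 = 130; c_8 = 70; a_9 = 515; b_9 = 425; c_9 = 45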